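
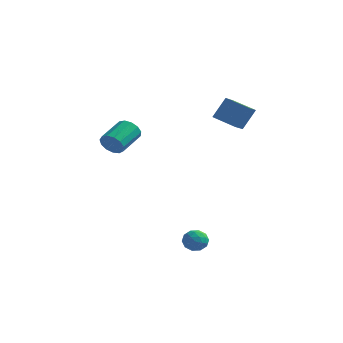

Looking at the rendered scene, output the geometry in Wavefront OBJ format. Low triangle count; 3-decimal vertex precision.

v -3.217 -2.12 2.223
v -2.892 -1.865 1.538
v -2.718 -0.224 2.232
v -3.043 -0.48 2.917
v -3.336 -1.802 1.499
v -3.163 -0.161 2.193
v -3.743 -1.839 1.69
v -3.569 -0.199 2.384
v -3.983 -1.966 2.05
v -3.809 -0.325 2.744
v -3.979 -2.142 2.465
v -3.805 -0.501 3.159
v -3.733 -2.311 2.803
v -3.56 -0.67 3.497
v -3.324 -2.42 2.957
v -3.15 -0.779 3.651
v -2.88 -2.433 2.878
v -2.707 -0.792 3.572
v -2.544 -2.347 2.591
v -2.37 -0.706 3.285
v -2.421 -2.189 2.187
v -2.247 -0.548 2.881
v -2.55 -2.01 1.794
v -2.377 -0.369 2.488
v 1.774 -3.105 -3.585
v 2.24 -2.717 -3.115
v 2.76 -3.563 -4.185
v 3.226 -3.175 -3.715
v 2.816 -3.766 -3.447
v 2.207 -3.483 -3.076
v 2.793 -2.797 -4.224
v 2.184 -2.514 -3.853
v 2.87 -2.526 -3.51
v 2.884 -3.125 -3.03
v 2.116 -3.155 -4.27
v 2.13 -3.754 -3.79
v 1.92 -2.871 -3.298
v 3.08 -3.409 -4.002
v 2.839 -3.756 -3.845
v 3.113 -3.528 -3.569
v 1.901 -3.321 -3.274
v 2.175 -3.093 -2.998
v 2.514 -3.709 -3.193
v 2.825 -3.187 -4.302
v 3.099 -2.959 -4.026
v 1.887 -2.752 -3.731
v 2.161 -2.524 -3.455
v 2.486 -2.571 -4.107
v 2.564 -2.531 -3.253
v 3.144 -2.8 -3.606
v 2.89 -2.578 -3.905
v 2.531 -2.412 -3.687
v 2.573 -2.882 -2.971
v 3.153 -3.151 -3.323
v 2.912 -3.499 -3.166
v 2.554 -3.332 -2.948
v 2.943 -2.77 -3.203
v 1.847 -3.129 -3.977
v 2.427 -3.398 -4.329
v 2.446 -2.948 -4.352
v 2.088 -2.781 -4.134
v 1.856 -3.48 -3.694
v 2.436 -3.749 -4.047
v 2.469 -3.868 -3.613
v 2.11 -3.702 -3.395
v 2.057 -3.51 -4.097
v 0.694 2.394 3.615
v 1.197 3.02 4.964
v 0.687 3.365 3.166
v 1.19 3.992 4.515
v 2.21 2.188 3.145
v 2.713 2.815 4.494
v 2.203 3.16 2.696
v 2.706 3.786 4.045
f 2 1 5
f 2 5 3
f 3 5 6
f 3 6 4
f 5 1 7
f 5 7 6
f 6 7 8
f 6 8 4
f 7 1 9
f 7 9 8
f 8 9 10
f 8 10 4
f 9 1 11
f 9 11 10
f 10 11 12
f 10 12 4
f 11 1 13
f 11 13 12
f 12 13 14
f 12 14 4
f 13 1 15
f 13 15 14
f 14 15 16
f 14 16 4
f 15 1 17
f 15 17 16
f 16 17 18
f 16 18 4
f 17 1 19
f 17 19 18
f 18 19 20
f 18 20 4
f 19 1 21
f 19 21 20
f 20 21 22
f 20 22 4
f 21 1 23
f 21 23 22
f 22 23 24
f 22 24 4
f 23 1 2
f 23 2 24
f 24 2 3
f 24 3 4
f 25 62 41
f 62 36 65
f 41 65 30
f 62 65 41
f 25 41 37
f 41 30 42
f 37 42 26
f 41 42 37
f 25 37 46
f 37 26 47
f 46 47 32
f 37 47 46
f 25 46 58
f 46 32 61
f 58 61 35
f 46 61 58
f 25 58 62
f 58 35 66
f 62 66 36
f 58 66 62
f 26 42 53
f 42 30 56
f 53 56 34
f 42 56 53
f 30 65 43
f 65 36 64
f 43 64 29
f 65 64 43
f 36 66 63
f 66 35 59
f 63 59 27
f 66 59 63
f 35 61 60
f 61 32 48
f 60 48 31
f 61 48 60
f 32 47 52
f 47 26 49
f 52 49 33
f 47 49 52
f 28 54 40
f 54 34 55
f 40 55 29
f 54 55 40
f 28 40 38
f 40 29 39
f 38 39 27
f 40 39 38
f 28 38 45
f 38 27 44
f 45 44 31
f 38 44 45
f 28 45 50
f 45 31 51
f 50 51 33
f 45 51 50
f 28 50 54
f 50 33 57
f 54 57 34
f 50 57 54
f 29 55 43
f 55 34 56
f 43 56 30
f 55 56 43
f 27 39 63
f 39 29 64
f 63 64 36
f 39 64 63
f 31 44 60
f 44 27 59
f 60 59 35
f 44 59 60
f 33 51 52
f 51 31 48
f 52 48 32
f 51 48 52
f 34 57 53
f 57 33 49
f 53 49 26
f 57 49 53
f 68 70 67
f 71 68 67
f 67 70 69
f 69 71 67
f 68 74 70
f 72 68 71
f 72 74 68
f 70 74 69
f 73 71 69
f 69 74 73
f 73 72 71
f 74 72 73



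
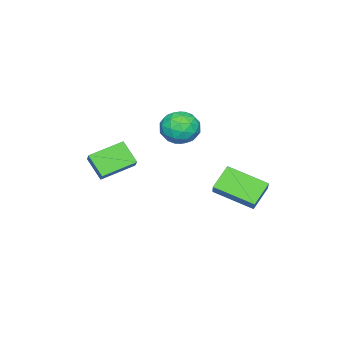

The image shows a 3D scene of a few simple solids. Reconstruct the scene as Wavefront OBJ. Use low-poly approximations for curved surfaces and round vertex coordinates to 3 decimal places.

v -2.1 1.623 -2.475
v -1.4 2.042 -1.679
v -2.459 3.658 -3.23
v -1.759 4.077 -2.434
v -0.981 1.483 -3.386
v -0.281 1.902 -2.59
v -1.34 3.518 -4.141
v -0.64 3.937 -3.345
v -1.94 -0.021 -0.581
v -0.947 0.036 -0.207
v -2.233 -1.396 0.407
v -1.24 -1.339 0.781
v -1.949 -0.591 1.04
v -1.768 0.258 0.429
v -1.412 -1.618 -0.229
v -1.231 -0.769 -0.84
v -0.621 -0.951 0.011
v -0.953 -0.316 0.795
v -2.227 -1.044 -0.595
v -2.559 -0.409 0.189
v -1.418 0.128 -0.481
v -1.762 -1.488 0.681
v -2.179 -1.049 0.833
v -1.596 -1.015 1.053
v -1.9 0.259 -0.107
v -1.317 0.292 0.113
v -1.906 -0.076 0.846
v -1.863 -1.652 0.087
v -1.28 -1.619 0.307
v -1.584 -0.345 -0.853
v -1.001 -0.311 -0.633
v -1.274 -1.284 -0.646
v -0.643 -0.418 -0.133
v -0.815 -1.226 0.448
v -0.916 -1.391 -0.146
v -0.809 -0.891 -0.505
v -0.838 -0.045 0.328
v -1.01 -0.853 0.909
v -1.427 -0.414 1.061
v -1.321 0.085 0.702
v -0.646 -0.625 0.456
v -2.17 -0.507 -0.709
v -2.342 -1.315 -0.128
v -1.859 -1.445 -0.502
v -1.753 -0.946 -0.861
v -2.365 -0.134 -0.248
v -2.537 -0.942 0.333
v -2.371 -0.469 0.705
v -2.264 0.031 0.346
v -2.534 -0.735 -0.256
v 2.013 -2.88 -2.365
v 1.738 -3.809 -1.368
v 0.616 -1.837 -1.777
v 0.341 -2.766 -0.78
v 2.819 -2.254 -1.56
v 2.544 -3.183 -0.563
v 1.422 -1.211 -0.972
v 1.147 -2.14 0.025
f 2 4 1
f 5 2 1
f 1 4 3
f 3 5 1
f 2 8 4
f 6 2 5
f 6 8 2
f 4 8 3
f 7 5 3
f 3 8 7
f 7 6 5
f 8 6 7
f 9 46 25
f 46 20 49
f 25 49 14
f 46 49 25
f 9 25 21
f 25 14 26
f 21 26 10
f 25 26 21
f 9 21 30
f 21 10 31
f 30 31 16
f 21 31 30
f 9 30 42
f 30 16 45
f 42 45 19
f 30 45 42
f 9 42 46
f 42 19 50
f 46 50 20
f 42 50 46
f 10 26 37
f 26 14 40
f 37 40 18
f 26 40 37
f 14 49 27
f 49 20 48
f 27 48 13
f 49 48 27
f 20 50 47
f 50 19 43
f 47 43 11
f 50 43 47
f 19 45 44
f 45 16 32
f 44 32 15
f 45 32 44
f 16 31 36
f 31 10 33
f 36 33 17
f 31 33 36
f 12 38 24
f 38 18 39
f 24 39 13
f 38 39 24
f 12 24 22
f 24 13 23
f 22 23 11
f 24 23 22
f 12 22 29
f 22 11 28
f 29 28 15
f 22 28 29
f 12 29 34
f 29 15 35
f 34 35 17
f 29 35 34
f 12 34 38
f 34 17 41
f 38 41 18
f 34 41 38
f 13 39 27
f 39 18 40
f 27 40 14
f 39 40 27
f 11 23 47
f 23 13 48
f 47 48 20
f 23 48 47
f 15 28 44
f 28 11 43
f 44 43 19
f 28 43 44
f 17 35 36
f 35 15 32
f 36 32 16
f 35 32 36
f 18 41 37
f 41 17 33
f 37 33 10
f 41 33 37
f 52 54 51
f 55 52 51
f 51 54 53
f 53 55 51
f 52 58 54
f 56 52 55
f 56 58 52
f 54 58 53
f 57 55 53
f 53 58 57
f 57 56 55
f 58 56 57



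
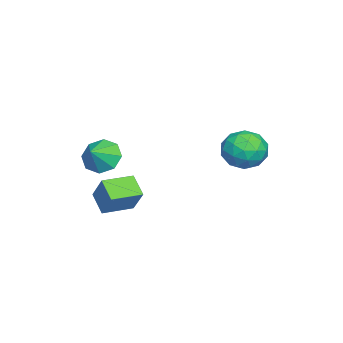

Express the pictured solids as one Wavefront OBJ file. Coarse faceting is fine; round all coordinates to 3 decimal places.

v 0.864 -2.754 -0.565
v 0.046 -3.443 0.208
v -0.223 -1.513 -0.609
v -1.041 -2.202 0.165
v 1.581 -2.078 0.795
v 0.763 -2.767 1.569
v 0.494 -0.837 0.752
v -0.324 -1.526 1.525
v 0.758 -2.756 3.175
v 1.291 -1.99 2.716
v 1.742 -3.004 3.905
v 0.883 -1.739 3.351
v 0.401 -2.084 3.883
v 0.129 -2.823 4
v 0.225 -3.523 3.634
v 0.633 -3.774 2.998
v 1.115 -3.429 2.466
v 1.387 -2.69 2.349
v -4.948 2.87 1.716
v -4.268 3.867 1.386
v -3.452 2.253 2.934
v -2.772 3.25 2.604
v -3.801 3.397 3.3
v -4.726 3.779 2.547
v -2.994 2.341 1.773
v -3.919 2.723 1.02
v -3.06 3.54 1.421
v -3.559 4.193 2.365
v -4.161 1.927 1.955
v -4.66 2.58 2.899
v -4.739 3.423 1.445
v -2.981 2.697 2.875
v -3.586 2.784 3.285
v -3.186 3.37 3.091
v -5.008 3.371 2.127
v -4.608 3.957 1.933
v -4.334 3.681 3.058
v -3.112 2.163 2.387
v -2.712 2.749 2.193
v -4.534 2.75 1.229
v -4.134 3.336 1.035
v -3.386 2.439 1.262
v -3.629 3.817 1.271
v -2.751 3.454 1.986
v -2.881 2.92 1.498
v -3.424 3.144 1.056
v -3.923 4.2 1.826
v -3.044 3.838 2.541
v -3.649 3.924 2.95
v -4.192 4.148 2.508
v -3.213 4.008 1.846
v -4.676 2.282 1.779
v -3.797 1.92 2.494
v -3.528 1.972 1.812
v -4.071 2.196 1.37
v -4.969 2.666 2.334
v -4.091 2.303 3.049
v -4.296 2.976 3.264
v -4.839 3.2 2.822
v -4.507 2.112 2.474
f 2 4 1
f 5 2 1
f 1 4 3
f 3 5 1
f 2 8 4
f 6 2 5
f 6 8 2
f 4 8 3
f 7 5 3
f 3 8 7
f 7 6 5
f 8 6 7
f 10 9 12
f 10 12 11
f 12 9 13
f 12 13 11
f 13 9 14
f 13 14 11
f 14 9 15
f 14 15 11
f 15 9 16
f 15 16 11
f 16 9 17
f 16 17 11
f 17 9 18
f 17 18 11
f 18 9 10
f 18 10 11
f 19 56 35
f 56 30 59
f 35 59 24
f 56 59 35
f 19 35 31
f 35 24 36
f 31 36 20
f 35 36 31
f 19 31 40
f 31 20 41
f 40 41 26
f 31 41 40
f 19 40 52
f 40 26 55
f 52 55 29
f 40 55 52
f 19 52 56
f 52 29 60
f 56 60 30
f 52 60 56
f 20 36 47
f 36 24 50
f 47 50 28
f 36 50 47
f 24 59 37
f 59 30 58
f 37 58 23
f 59 58 37
f 30 60 57
f 60 29 53
f 57 53 21
f 60 53 57
f 29 55 54
f 55 26 42
f 54 42 25
f 55 42 54
f 26 41 46
f 41 20 43
f 46 43 27
f 41 43 46
f 22 48 34
f 48 28 49
f 34 49 23
f 48 49 34
f 22 34 32
f 34 23 33
f 32 33 21
f 34 33 32
f 22 32 39
f 32 21 38
f 39 38 25
f 32 38 39
f 22 39 44
f 39 25 45
f 44 45 27
f 39 45 44
f 22 44 48
f 44 27 51
f 48 51 28
f 44 51 48
f 23 49 37
f 49 28 50
f 37 50 24
f 49 50 37
f 21 33 57
f 33 23 58
f 57 58 30
f 33 58 57
f 25 38 54
f 38 21 53
f 54 53 29
f 38 53 54
f 27 45 46
f 45 25 42
f 46 42 26
f 45 42 46
f 28 51 47
f 51 27 43
f 47 43 20
f 51 43 47



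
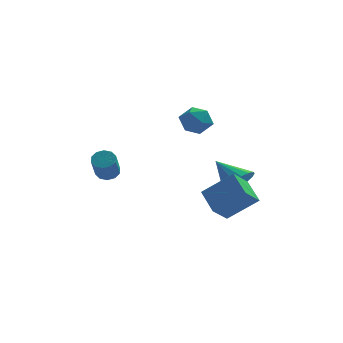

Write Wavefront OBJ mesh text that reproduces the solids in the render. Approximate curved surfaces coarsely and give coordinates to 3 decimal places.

v 1.665 -3.46 -1.126
v 1.144 -2.078 -0.388
v 2.437 -2.68 -2.042
v 1.916 -1.298 -1.305
v 3.304 -3.542 0.185
v 2.783 -2.16 0.922
v 4.076 -2.762 -0.732
v 3.555 -1.38 0.006
v -3.615 -1.382 0.87
v -3.212 -0.997 1.224
v -3.401 -1.973 2.503
v -3.805 -2.358 2.15
v -3.593 -0.859 1.273
v -3.782 -1.835 2.552
v -3.982 -0.921 1.168
v -4.172 -1.897 2.447
v -4.231 -1.159 0.95
v -4.421 -2.135 2.229
v -4.245 -1.482 0.701
v -4.435 -2.458 1.98
v -4.019 -1.767 0.517
v -4.208 -2.743 1.796
v -3.638 -1.905 0.468
v -3.827 -2.881 1.747
v -3.248 -1.843 0.573
v -3.438 -2.819 1.852
v -2.999 -1.605 0.791
v -3.189 -2.581 2.07
v -2.985 -1.282 1.04
v -3.175 -2.258 2.319
v 0.158 2.605 3.102
v 0.776 3.314 2.737
v 1.384 1.526 3.083
v 2.002 2.235 2.718
v 1.661 2.302 3.665
v 0.903 2.969 3.677
v 1.257 1.871 2.143
v 0.499 2.538 2.155
v 1.455 2.861 2.144
v 1.705 3.127 3.085
v 0.455 1.713 2.735
v 0.705 1.979 3.676
v 3.459 3.122 -2.061
v 3.935 2.713 -1.169
v 2.241 4.238 -0.899
v 4.219 3.137 -1.279
v 4.328 3.557 -1.568
v 4.239 3.878 -1.97
v 3.971 4.025 -2.393
v 3.586 3.965 -2.739
v 3.171 3.712 -2.931
v 2.823 3.324 -2.922
v 2.62 2.889 -2.717
v 2.61 2.508 -2.361
v 2.794 2.267 -1.936
v 3.131 2.222 -1.54
v 3.542 2.383 -1.263
f 2 4 1
f 5 2 1
f 1 4 3
f 3 5 1
f 2 8 4
f 6 2 5
f 6 8 2
f 4 8 3
f 7 5 3
f 3 8 7
f 7 6 5
f 8 6 7
f 10 9 13
f 10 13 11
f 11 13 14
f 11 14 12
f 13 9 15
f 13 15 14
f 14 15 16
f 14 16 12
f 15 9 17
f 15 17 16
f 16 17 18
f 16 18 12
f 17 9 19
f 17 19 18
f 18 19 20
f 18 20 12
f 19 9 21
f 19 21 20
f 20 21 22
f 20 22 12
f 21 9 23
f 21 23 22
f 22 23 24
f 22 24 12
f 23 9 25
f 23 25 24
f 24 25 26
f 24 26 12
f 25 9 27
f 25 27 26
f 26 27 28
f 26 28 12
f 27 9 29
f 27 29 28
f 28 29 30
f 28 30 12
f 29 9 10
f 29 10 30
f 30 10 11
f 30 11 12
f 31 42 36
f 31 36 32
f 31 32 38
f 31 38 41
f 31 41 42
f 32 36 40
f 36 42 35
f 42 41 33
f 41 38 37
f 38 32 39
f 34 40 35
f 34 35 33
f 34 33 37
f 34 37 39
f 34 39 40
f 35 40 36
f 33 35 42
f 37 33 41
f 39 37 38
f 40 39 32
f 44 43 46
f 44 46 45
f 46 43 47
f 46 47 45
f 47 43 48
f 47 48 45
f 48 43 49
f 48 49 45
f 49 43 50
f 49 50 45
f 50 43 51
f 50 51 45
f 51 43 52
f 51 52 45
f 52 43 53
f 52 53 45
f 53 43 54
f 53 54 45
f 54 43 55
f 54 55 45
f 55 43 56
f 55 56 45
f 56 43 57
f 56 57 45
f 57 43 44
f 57 44 45



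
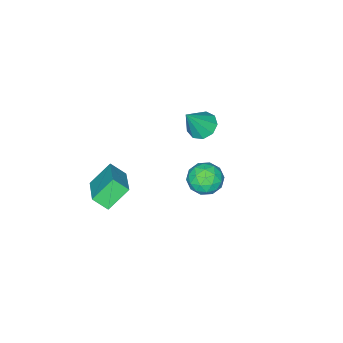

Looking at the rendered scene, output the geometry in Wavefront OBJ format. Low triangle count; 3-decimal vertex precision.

v 3.062 -4.691 -2.399
v 2.209 -4.412 -1.587
v 2.762 -4.145 -2.901
v 1.91 -3.866 -2.089
v 4.05 -3.554 -1.751
v 3.198 -3.275 -0.939
v 3.751 -3.008 -2.253
v 2.898 -2.729 -1.441
v -0.399 -2.071 0.575
v 0.02 -1.625 0.356
v 0.359 -2.209 1.745
v -0.304 -1.429 0.589
v -0.672 -1.533 0.816
v -0.912 -1.889 0.93
v -0.913 -2.33 0.878
v -0.672 -2.651 0.685
v -0.304 -2.7 0.44
v 0.019 -2.455 0.259
v 0.147 -2.031 0.226
v 2.304 1.303 2.277
v 2.815 1.544 1.839
v 2.545 0.216 1.961
v 3.056 0.457 1.523
v 3.14 0.505 2.231
v 2.991 1.176 2.427
v 2.369 0.584 1.373
v 2.22 1.255 1.569
v 2.855 1.099 1.281
v 3.332 1.05 1.811
v 2.028 0.71 1.989
v 2.505 0.661 2.519
v 2.538 1.519 2.086
v 2.822 0.241 1.714
v 2.871 0.269 2.131
v 3.172 0.411 1.873
v 2.642 1.303 2.431
v 2.943 1.444 2.174
v 3.134 0.834 2.404
v 2.417 0.316 1.626
v 2.718 0.457 1.369
v 2.188 1.349 1.927
v 2.489 1.491 1.669
v 2.226 0.926 1.396
v 2.863 1.399 1.5
v 3.004 0.76 1.314
v 2.6 0.835 1.226
v 2.512 1.229 1.341
v 3.143 1.37 1.812
v 3.284 0.732 1.626
v 3.334 0.76 2.042
v 3.246 1.154 2.157
v 3.166 1.109 1.484
v 2.076 1.028 2.174
v 2.217 0.39 1.988
v 2.114 0.606 1.643
v 2.026 1 1.758
v 2.356 1 2.486
v 2.497 0.361 2.3
v 2.848 0.531 2.459
v 2.76 0.925 2.574
v 2.194 0.651 2.316
f 2 4 1
f 5 2 1
f 1 4 3
f 3 5 1
f 2 8 4
f 6 2 5
f 6 8 2
f 4 8 3
f 7 5 3
f 3 8 7
f 7 6 5
f 8 6 7
f 10 9 12
f 10 12 11
f 12 9 13
f 12 13 11
f 13 9 14
f 13 14 11
f 14 9 15
f 14 15 11
f 15 9 16
f 15 16 11
f 16 9 17
f 16 17 11
f 17 9 18
f 17 18 11
f 18 9 19
f 18 19 11
f 19 9 10
f 19 10 11
f 20 57 36
f 57 31 60
f 36 60 25
f 57 60 36
f 20 36 32
f 36 25 37
f 32 37 21
f 36 37 32
f 20 32 41
f 32 21 42
f 41 42 27
f 32 42 41
f 20 41 53
f 41 27 56
f 53 56 30
f 41 56 53
f 20 53 57
f 53 30 61
f 57 61 31
f 53 61 57
f 21 37 48
f 37 25 51
f 48 51 29
f 37 51 48
f 25 60 38
f 60 31 59
f 38 59 24
f 60 59 38
f 31 61 58
f 61 30 54
f 58 54 22
f 61 54 58
f 30 56 55
f 56 27 43
f 55 43 26
f 56 43 55
f 27 42 47
f 42 21 44
f 47 44 28
f 42 44 47
f 23 49 35
f 49 29 50
f 35 50 24
f 49 50 35
f 23 35 33
f 35 24 34
f 33 34 22
f 35 34 33
f 23 33 40
f 33 22 39
f 40 39 26
f 33 39 40
f 23 40 45
f 40 26 46
f 45 46 28
f 40 46 45
f 23 45 49
f 45 28 52
f 49 52 29
f 45 52 49
f 24 50 38
f 50 29 51
f 38 51 25
f 50 51 38
f 22 34 58
f 34 24 59
f 58 59 31
f 34 59 58
f 26 39 55
f 39 22 54
f 55 54 30
f 39 54 55
f 28 46 47
f 46 26 43
f 47 43 27
f 46 43 47
f 29 52 48
f 52 28 44
f 48 44 21
f 52 44 48



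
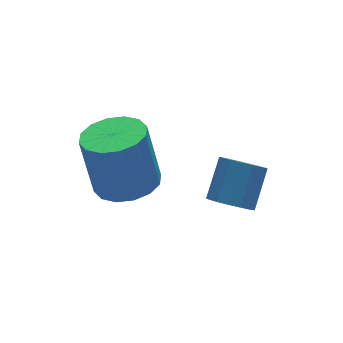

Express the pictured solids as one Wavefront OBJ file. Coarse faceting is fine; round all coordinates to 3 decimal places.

v -0.892 0.202 -1.245
v -0.139 -0.008 -1.133
v -0.255 0.409 0.418
v -1.008 0.618 0.305
v -0.124 0.387 -1.238
v -0.24 0.804 0.313
v -0.315 0.733 -1.345
v -0.431 1.149 0.206
v -0.661 0.936 -1.425
v -0.777 1.352 0.126
v -1.069 0.942 -1.457
v -1.185 1.358 0.093
v -1.429 0.75 -1.433
v -1.545 1.166 0.118
v -1.645 0.411 -1.358
v -1.761 0.828 0.193
v -1.66 0.016 -1.253
v -1.776 0.433 0.298
v -1.469 -0.329 -1.146
v -1.585 0.087 0.405
v -1.123 -0.532 -1.066
v -1.239 -0.116 0.485
v -0.715 -0.538 -1.033
v -0.831 -0.122 0.517
v -0.355 -0.346 -1.058
v -0.471 0.07 0.493
v 0.902 -1.356 -1.575
v 1.227 -1.161 -1.999
v 1.884 -0.628 -1.25
v 1.558 -0.824 -0.825
v 1.037 -0.968 -1.969
v 1.694 -0.435 -1.22
v 0.815 -0.864 -1.849
v 1.472 -0.331 -1.099
v 0.613 -0.873 -1.665
v 1.27 -0.34 -0.916
v 0.477 -0.993 -1.461
v 1.134 -0.46 -0.712
v 0.439 -1.196 -1.283
v 1.096 -0.663 -0.534
v 0.506 -1.436 -1.172
v 1.163 -0.903 -0.422
v 0.664 -1.657 -1.153
v 1.321 -1.124 -0.403
v 0.877 -1.81 -1.23
v 1.534 -1.277 -0.481
v 1.095 -1.859 -1.387
v 1.752 -1.326 -0.637
v 1.268 -1.792 -1.586
v 1.925 -1.26 -0.837
v 1.358 -1.626 -1.783
v 2.015 -1.093 -1.034
v 1.343 -1.398 -1.932
v 2 -0.865 -1.183
f 2 1 5
f 2 5 3
f 3 5 6
f 3 6 4
f 5 1 7
f 5 7 6
f 6 7 8
f 6 8 4
f 7 1 9
f 7 9 8
f 8 9 10
f 8 10 4
f 9 1 11
f 9 11 10
f 10 11 12
f 10 12 4
f 11 1 13
f 11 13 12
f 12 13 14
f 12 14 4
f 13 1 15
f 13 15 14
f 14 15 16
f 14 16 4
f 15 1 17
f 15 17 16
f 16 17 18
f 16 18 4
f 17 1 19
f 17 19 18
f 18 19 20
f 18 20 4
f 19 1 21
f 19 21 20
f 20 21 22
f 20 22 4
f 21 1 23
f 21 23 22
f 22 23 24
f 22 24 4
f 23 1 25
f 23 25 24
f 24 25 26
f 24 26 4
f 25 1 2
f 25 2 26
f 26 2 3
f 26 3 4
f 28 27 31
f 28 31 29
f 29 31 32
f 29 32 30
f 31 27 33
f 31 33 32
f 32 33 34
f 32 34 30
f 33 27 35
f 33 35 34
f 34 35 36
f 34 36 30
f 35 27 37
f 35 37 36
f 36 37 38
f 36 38 30
f 37 27 39
f 37 39 38
f 38 39 40
f 38 40 30
f 39 27 41
f 39 41 40
f 40 41 42
f 40 42 30
f 41 27 43
f 41 43 42
f 42 43 44
f 42 44 30
f 43 27 45
f 43 45 44
f 44 45 46
f 44 46 30
f 45 27 47
f 45 47 46
f 46 47 48
f 46 48 30
f 47 27 49
f 47 49 48
f 48 49 50
f 48 50 30
f 49 27 51
f 49 51 50
f 50 51 52
f 50 52 30
f 51 27 53
f 51 53 52
f 52 53 54
f 52 54 30
f 53 27 28
f 53 28 54
f 54 28 29
f 54 29 30



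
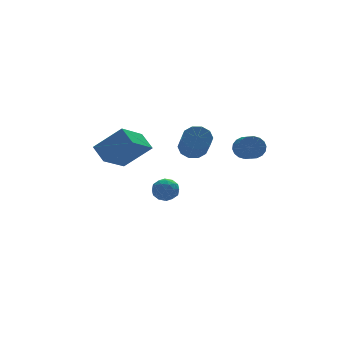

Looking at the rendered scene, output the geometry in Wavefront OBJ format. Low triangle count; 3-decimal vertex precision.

v -0.051 3.373 -3.011
v 0.566 2.938 -2.875
v -0.606 2.902 -2.005
v 0.011 2.467 -1.869
v 0.052 3.228 -1.782
v 0.395 3.519 -2.404
v -0.435 2.321 -2.476
v -0.092 2.612 -3.098
v 0.329 2.287 -2.544
v 0.63 2.848 -2.115
v -0.67 2.992 -2.765
v -0.369 3.553 -2.336
v 0.307 3.197 -3.031
v -0.347 2.643 -1.849
v -0.322 3.091 -1.798
v 0.04 2.835 -1.718
v 0.206 3.539 -2.755
v 0.569 3.283 -2.674
v 0.266 3.453 -2.032
v -0.609 2.557 -2.206
v -0.246 2.301 -2.125
v -0.08 3.005 -3.162
v 0.282 2.749 -3.082
v -0.306 2.387 -2.848
v 0.529 2.558 -2.757
v 0.203 2.281 -2.165
v -0.059 2.196 -2.522
v 0.143 2.367 -2.888
v 0.706 2.888 -2.504
v 0.38 2.611 -1.913
v 0.404 3.059 -1.862
v 0.606 3.23 -2.228
v 0.567 2.506 -2.31
v -0.42 3.229 -2.967
v -0.746 2.952 -2.376
v -0.646 2.61 -2.652
v -0.444 2.781 -3.018
v -0.243 3.559 -2.715
v -0.569 3.282 -2.123
v -0.183 3.473 -1.992
v 0.019 3.644 -2.358
v -0.607 3.334 -2.57
v 1.546 3.082 0.341
v 2.317 2.874 0.304
v 1.966 1.349 1.582
v 1.194 1.558 1.619
v 2.264 3.197 0.675
v 1.912 1.672 1.953
v 1.936 3.476 0.918
v 1.585 1.951 2.196
v 1.459 3.605 0.941
v 1.108 2.08 2.219
v 1.015 3.534 0.734
v 0.664 2.01 2.012
v 0.774 3.291 0.378
v 0.423 1.766 1.656
v 0.828 2.968 0.007
v 0.476 1.443 1.285
v 1.155 2.689 -0.236
v 0.804 1.164 1.042
v 1.632 2.56 -0.259
v 1.281 1.035 1.019
v 2.076 2.63 -0.052
v 1.725 1.106 1.226
v -1.893 2.583 1.322
v -2.141 3.53 1.98
v -3.257 3.153 -0.011
v -3.504 4.101 0.648
v -0.456 3.659 0.312
v -0.703 4.607 0.971
v -1.819 4.23 -1.02
v -2.067 5.177 -0.362
v 2.514 -1.697 2.006
v 2.965 -1.542 2.518
v 2.778 -2.748 3.047
v 2.326 -2.903 2.534
v 2.692 -1.449 2.635
v 2.505 -2.655 3.164
v 2.384 -1.404 2.628
v 2.197 -2.61 3.157
v 2.101 -1.417 2.497
v 1.914 -2.623 3.026
v 1.9 -1.486 2.269
v 1.713 -2.692 2.798
v 1.821 -1.597 1.989
v 1.634 -2.803 2.518
v 1.879 -1.727 1.712
v 1.692 -2.933 2.241
v 2.062 -1.852 1.493
v 1.875 -3.058 2.022
v 2.335 -1.945 1.376
v 2.148 -3.151 1.905
v 2.643 -1.99 1.383
v 2.456 -3.196 1.912
v 2.926 -1.977 1.514
v 2.739 -3.183 2.043
v 3.127 -1.908 1.742
v 2.94 -3.114 2.271
v 3.206 -1.797 2.022
v 3.019 -3.003 2.551
v 3.148 -1.667 2.299
v 2.961 -2.873 2.828
f 1 38 17
f 38 12 41
f 17 41 6
f 38 41 17
f 1 17 13
f 17 6 18
f 13 18 2
f 17 18 13
f 1 13 22
f 13 2 23
f 22 23 8
f 13 23 22
f 1 22 34
f 22 8 37
f 34 37 11
f 22 37 34
f 1 34 38
f 34 11 42
f 38 42 12
f 34 42 38
f 2 18 29
f 18 6 32
f 29 32 10
f 18 32 29
f 6 41 19
f 41 12 40
f 19 40 5
f 41 40 19
f 12 42 39
f 42 11 35
f 39 35 3
f 42 35 39
f 11 37 36
f 37 8 24
f 36 24 7
f 37 24 36
f 8 23 28
f 23 2 25
f 28 25 9
f 23 25 28
f 4 30 16
f 30 10 31
f 16 31 5
f 30 31 16
f 4 16 14
f 16 5 15
f 14 15 3
f 16 15 14
f 4 14 21
f 14 3 20
f 21 20 7
f 14 20 21
f 4 21 26
f 21 7 27
f 26 27 9
f 21 27 26
f 4 26 30
f 26 9 33
f 30 33 10
f 26 33 30
f 5 31 19
f 31 10 32
f 19 32 6
f 31 32 19
f 3 15 39
f 15 5 40
f 39 40 12
f 15 40 39
f 7 20 36
f 20 3 35
f 36 35 11
f 20 35 36
f 9 27 28
f 27 7 24
f 28 24 8
f 27 24 28
f 10 33 29
f 33 9 25
f 29 25 2
f 33 25 29
f 44 43 47
f 44 47 45
f 45 47 48
f 45 48 46
f 47 43 49
f 47 49 48
f 48 49 50
f 48 50 46
f 49 43 51
f 49 51 50
f 50 51 52
f 50 52 46
f 51 43 53
f 51 53 52
f 52 53 54
f 52 54 46
f 53 43 55
f 53 55 54
f 54 55 56
f 54 56 46
f 55 43 57
f 55 57 56
f 56 57 58
f 56 58 46
f 57 43 59
f 57 59 58
f 58 59 60
f 58 60 46
f 59 43 61
f 59 61 60
f 60 61 62
f 60 62 46
f 61 43 63
f 61 63 62
f 62 63 64
f 62 64 46
f 63 43 44
f 63 44 64
f 64 44 45
f 64 45 46
f 66 68 65
f 69 66 65
f 65 68 67
f 67 69 65
f 66 72 68
f 70 66 69
f 70 72 66
f 68 72 67
f 71 69 67
f 67 72 71
f 71 70 69
f 72 70 71
f 74 73 77
f 74 77 75
f 75 77 78
f 75 78 76
f 77 73 79
f 77 79 78
f 78 79 80
f 78 80 76
f 79 73 81
f 79 81 80
f 80 81 82
f 80 82 76
f 81 73 83
f 81 83 82
f 82 83 84
f 82 84 76
f 83 73 85
f 83 85 84
f 84 85 86
f 84 86 76
f 85 73 87
f 85 87 86
f 86 87 88
f 86 88 76
f 87 73 89
f 87 89 88
f 88 89 90
f 88 90 76
f 89 73 91
f 89 91 90
f 90 91 92
f 90 92 76
f 91 73 93
f 91 93 92
f 92 93 94
f 92 94 76
f 93 73 95
f 93 95 94
f 94 95 96
f 94 96 76
f 95 73 97
f 95 97 96
f 96 97 98
f 96 98 76
f 97 73 99
f 97 99 98
f 98 99 100
f 98 100 76
f 99 73 101
f 99 101 100
f 100 101 102
f 100 102 76
f 101 73 74
f 101 74 102
f 102 74 75
f 102 75 76



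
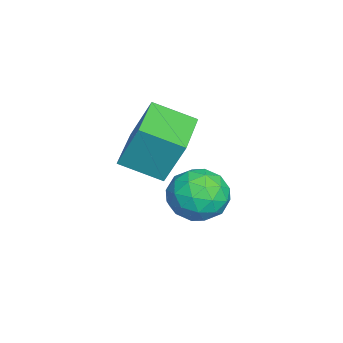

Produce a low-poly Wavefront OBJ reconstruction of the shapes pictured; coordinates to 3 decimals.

v -2.276 1.026 2.636
v -2.14 1.757 4.329
v -2.203 2.546 1.973
v -2.066 3.277 3.667
v -0.234 0.883 2.533
v -0.097 1.614 4.227
v -0.16 2.403 1.871
v -0.024 3.134 3.564
v -2.288 4.322 0.262
v -1.361 3.949 -0.32
v -3.039 2.611 0.16
v -2.112 2.238 -0.422
v -2.018 2.521 0.695
v -1.553 3.579 0.758
v -2.847 2.981 -0.918
v -2.382 4.039 -0.855
v -1.706 3.121 -1.05
v -1.194 2.837 -0.053
v -3.206 3.723 -0.107
v -2.694 3.439 0.89
v -1.758 4.286 -0.02
v -2.642 2.274 -0.14
v -2.586 2.441 0.517
v -2.041 2.222 0.175
v -1.871 4.068 0.614
v -1.327 3.849 0.271
v -1.713 3.01 0.868
v -3.073 2.711 -0.431
v -2.529 2.492 -0.774
v -2.359 4.338 -0.335
v -1.814 4.119 -0.677
v -2.687 3.55 -1.028
v -1.416 3.58 -0.791
v -1.858 2.574 -0.851
v -2.29 3.011 -1.143
v -2.017 3.632 -1.106
v -1.115 3.413 -0.205
v -1.557 2.407 -0.265
v -1.501 2.573 0.392
v -1.228 3.195 0.429
v -1.318 2.926 -0.634
v -2.843 4.153 0.105
v -3.285 3.147 0.045
v -3.172 3.365 -0.589
v -2.899 3.987 -0.552
v -2.542 3.986 0.691
v -2.984 2.98 0.631
v -2.383 2.928 0.946
v -2.11 3.549 0.983
v -3.082 3.634 0.474
f 2 4 1
f 5 2 1
f 1 4 3
f 3 5 1
f 2 8 4
f 6 2 5
f 6 8 2
f 4 8 3
f 7 5 3
f 3 8 7
f 7 6 5
f 8 6 7
f 9 46 25
f 46 20 49
f 25 49 14
f 46 49 25
f 9 25 21
f 25 14 26
f 21 26 10
f 25 26 21
f 9 21 30
f 21 10 31
f 30 31 16
f 21 31 30
f 9 30 42
f 30 16 45
f 42 45 19
f 30 45 42
f 9 42 46
f 42 19 50
f 46 50 20
f 42 50 46
f 10 26 37
f 26 14 40
f 37 40 18
f 26 40 37
f 14 49 27
f 49 20 48
f 27 48 13
f 49 48 27
f 20 50 47
f 50 19 43
f 47 43 11
f 50 43 47
f 19 45 44
f 45 16 32
f 44 32 15
f 45 32 44
f 16 31 36
f 31 10 33
f 36 33 17
f 31 33 36
f 12 38 24
f 38 18 39
f 24 39 13
f 38 39 24
f 12 24 22
f 24 13 23
f 22 23 11
f 24 23 22
f 12 22 29
f 22 11 28
f 29 28 15
f 22 28 29
f 12 29 34
f 29 15 35
f 34 35 17
f 29 35 34
f 12 34 38
f 34 17 41
f 38 41 18
f 34 41 38
f 13 39 27
f 39 18 40
f 27 40 14
f 39 40 27
f 11 23 47
f 23 13 48
f 47 48 20
f 23 48 47
f 15 28 44
f 28 11 43
f 44 43 19
f 28 43 44
f 17 35 36
f 35 15 32
f 36 32 16
f 35 32 36
f 18 41 37
f 41 17 33
f 37 33 10
f 41 33 37



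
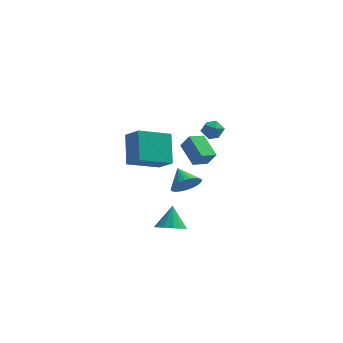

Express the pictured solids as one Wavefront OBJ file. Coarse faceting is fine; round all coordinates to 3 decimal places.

v -0.284 -3.902 -1.93
v 0.345 -4.452 -1.569
v -0.216 -3.038 -0.73
v 0.6 -4.098 -1.839
v 0.574 -3.682 -2.138
v 0.275 -3.336 -2.37
v -0.201 -3.17 -2.463
v -0.704 -3.236 -2.386
v -1.073 -3.514 -2.164
v -1.192 -3.915 -1.868
v -1.023 -4.312 -1.592
v -0.62 -4.579 -1.422
v -0.11 -4.631 -1.414
v 0.877 -3.227 2.791
v 0.169 -1.954 3.477
v 1.66 -2.62 2.472
v 0.952 -1.347 3.158
v 1.368 -3.413 3.642
v 0.66 -2.14 4.328
v 2.151 -2.806 3.323
v 1.443 -1.533 4.009
v 0.355 3.199 -3.338
v 0.62 2.775 -2.495
v -0.195 4.281 -2.622
v 0.93 2.985 -2.574
v 1.152 3.227 -2.769
v 1.253 3.465 -3.051
v 1.218 3.663 -3.376
v 1.051 3.789 -3.696
v 0.778 3.826 -3.961
v 0.441 3.768 -4.132
v 0.09 3.622 -4.181
v -0.219 3.413 -4.103
v -0.442 3.17 -3.908
v -0.543 2.932 -3.626
v -0.507 2.735 -3.3
v -0.34 2.608 -2.981
v -0.067 2.571 -2.715
v 0.27 2.63 -2.545
v -2.673 -3.655 3.032
v -2.804 -2.175 4.4
v -0.946 -2.73 2.197
v -1.077 -1.249 3.565
v -1.923 -4.331 3.835
v -2.054 -2.85 5.203
v -0.196 -3.405 3
v -0.327 -1.925 4.368
v 1.168 3.008 1.462
v 1.672 3.475 1.171
v 2.048 2.425 2.049
v 2.552 2.892 1.758
v 2.062 3.139 2.264
v 1.518 3.5 1.901
v 2.202 2.4 1.319
v 1.658 2.761 0.956
v 2.311 3.1 1.083
v 2.224 3.557 1.667
v 1.496 2.343 1.553
v 1.409 2.8 2.137
f 2 1 4
f 2 4 3
f 4 1 5
f 4 5 3
f 5 1 6
f 5 6 3
f 6 1 7
f 6 7 3
f 7 1 8
f 7 8 3
f 8 1 9
f 8 9 3
f 9 1 10
f 9 10 3
f 10 1 11
f 10 11 3
f 11 1 12
f 11 12 3
f 12 1 13
f 12 13 3
f 13 1 2
f 13 2 3
f 15 17 14
f 18 15 14
f 14 17 16
f 16 18 14
f 15 21 17
f 19 15 18
f 19 21 15
f 17 21 16
f 20 18 16
f 16 21 20
f 20 19 18
f 21 19 20
f 23 22 25
f 23 25 24
f 25 22 26
f 25 26 24
f 26 22 27
f 26 27 24
f 27 22 28
f 27 28 24
f 28 22 29
f 28 29 24
f 29 22 30
f 29 30 24
f 30 22 31
f 30 31 24
f 31 22 32
f 31 32 24
f 32 22 33
f 32 33 24
f 33 22 34
f 33 34 24
f 34 22 35
f 34 35 24
f 35 22 36
f 35 36 24
f 36 22 37
f 36 37 24
f 37 22 38
f 37 38 24
f 38 22 39
f 38 39 24
f 39 22 23
f 39 23 24
f 41 43 40
f 44 41 40
f 40 43 42
f 42 44 40
f 41 47 43
f 45 41 44
f 45 47 41
f 43 47 42
f 46 44 42
f 42 47 46
f 46 45 44
f 47 45 46
f 48 59 53
f 48 53 49
f 48 49 55
f 48 55 58
f 48 58 59
f 49 53 57
f 53 59 52
f 59 58 50
f 58 55 54
f 55 49 56
f 51 57 52
f 51 52 50
f 51 50 54
f 51 54 56
f 51 56 57
f 52 57 53
f 50 52 59
f 54 50 58
f 56 54 55
f 57 56 49



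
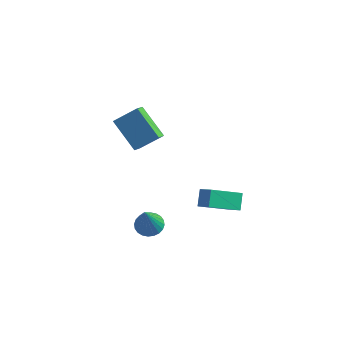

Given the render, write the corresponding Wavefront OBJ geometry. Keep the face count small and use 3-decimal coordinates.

v -0.122 -0.954 -3.732
v 0.386 -0.404 -3.55
v 0.302 -1.966 -1.848
v 0.133 -0.292 -3.433
v -0.159 -0.28 -3.362
v -0.445 -0.371 -3.346
v -0.681 -0.551 -3.39
v -0.833 -0.792 -3.485
v -0.876 -1.058 -3.618
v -0.804 -1.308 -3.769
v -0.629 -1.504 -3.914
v -0.376 -1.617 -4.031
v -0.084 -1.628 -4.102
v 0.201 -1.537 -4.118
v 0.438 -1.357 -4.074
v 0.59 -1.116 -3.979
v 0.633 -0.85 -3.846
v 0.561 -0.6 -3.695
v 2.38 0.669 -2.304
v 2.097 1.305 -1.518
v 1.468 1.042 -2.934
v 1.185 1.678 -2.149
v 3.415 2.002 -3.011
v 3.132 2.638 -2.226
v 2.503 2.375 -3.642
v 2.22 3.011 -2.856
v -2.216 -0.999 3.366
v -1.277 -0.26 4.256
v -2.402 -0.276 2.962
v -1.463 0.464 3.851
v -0.697 -1.344 2.049
v 0.242 -0.604 2.938
v -0.883 -0.62 1.644
v 0.056 0.119 2.534
f 2 1 4
f 2 4 3
f 4 1 5
f 4 5 3
f 5 1 6
f 5 6 3
f 6 1 7
f 6 7 3
f 7 1 8
f 7 8 3
f 8 1 9
f 8 9 3
f 9 1 10
f 9 10 3
f 10 1 11
f 10 11 3
f 11 1 12
f 11 12 3
f 12 1 13
f 12 13 3
f 13 1 14
f 13 14 3
f 14 1 15
f 14 15 3
f 15 1 16
f 15 16 3
f 16 1 17
f 16 17 3
f 17 1 18
f 17 18 3
f 18 1 2
f 18 2 3
f 20 22 19
f 23 20 19
f 19 22 21
f 21 23 19
f 20 26 22
f 24 20 23
f 24 26 20
f 22 26 21
f 25 23 21
f 21 26 25
f 25 24 23
f 26 24 25
f 28 30 27
f 31 28 27
f 27 30 29
f 29 31 27
f 28 34 30
f 32 28 31
f 32 34 28
f 30 34 29
f 33 31 29
f 29 34 33
f 33 32 31
f 34 32 33



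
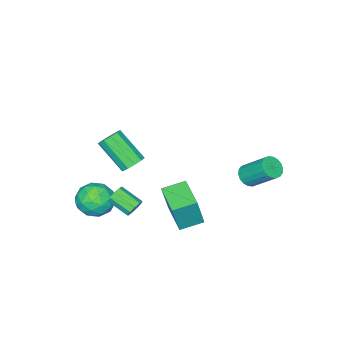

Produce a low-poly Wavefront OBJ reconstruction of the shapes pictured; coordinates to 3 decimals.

v -0.409 0.484 -3.55
v 0.035 0.425 -1.838
v -1.448 1.134 -3.259
v -1.004 1.075 -1.546
v 0.504 2.025 -3.734
v 0.948 1.966 -2.021
v -0.535 2.675 -3.442
v -0.091 2.616 -1.73
v -3.61 2.825 -1.788
v -3.13 3.175 -2.075
v -3.331 4.446 -0.859
v -3.81 4.095 -0.572
v -3.371 3.27 -2.213
v -3.572 4.54 -0.997
v -3.66 3.276 -2.267
v -3.861 4.546 -1.051
v -3.939 3.192 -2.226
v -4.139 4.463 -1.011
v -4.152 3.036 -2.099
v -4.353 4.307 -0.883
v -4.258 2.838 -1.909
v -4.459 4.109 -0.693
v -4.236 2.638 -1.696
v -4.437 3.908 -0.48
v -4.089 2.474 -1.501
v -4.29 3.745 -0.285
v -3.848 2.38 -1.363
v -4.049 3.65 -0.147
v -3.559 2.374 -1.309
v -3.76 3.644 -0.093
v -3.281 2.457 -1.349
v -3.481 3.728 -0.134
v -3.067 2.613 -1.477
v -3.268 3.884 -0.261
v -2.961 2.811 -1.667
v -3.162 4.082 -0.451
v -2.983 3.012 -1.88
v -3.184 4.282 -0.664
v 1.909 0.407 1.106
v 2.212 0.803 1.523
v 2.314 -0.63 2.811
v 2.011 -1.027 2.394
v 1.816 0.833 1.588
v 1.919 -0.6 2.876
v 1.456 0.7 1.469
v 1.559 -0.733 2.757
v 1.269 0.456 1.211
v 1.372 -0.978 2.499
v 1.326 0.192 0.913
v 1.429 -1.241 2.202
v 1.606 0.01 0.689
v 1.708 -1.423 1.977
v 2.001 -0.02 0.624
v 2.104 -1.453 1.912
v 2.361 0.113 0.743
v 2.464 -1.32 2.031
v 2.548 0.358 1.001
v 2.651 -1.076 2.289
v 2.491 0.621 1.298
v 2.594 -0.812 2.587
v 0.702 -2.018 -3.372
v 1.357 -2.01 -4.208
v 1.863 -2.91 -2.472
v 2.518 -2.902 -3.308
v 2.316 -2.001 -2.782
v 1.599 -1.45 -3.339
v 1.621 -3.47 -3.341
v 0.904 -2.919 -3.898
v 1.925 -2.907 -4.189
v 2.355 -1.999 -3.843
v 0.865 -2.921 -2.837
v 1.295 -2.013 -2.491
v 0.928 -1.936 -3.869
v 2.292 -2.984 -2.811
v 2.173 -2.455 -2.502
v 2.558 -2.45 -2.993
v 1.07 -1.607 -3.358
v 1.455 -1.602 -3.849
v 2.018 -1.597 -3.011
v 1.765 -3.318 -2.831
v 2.15 -3.313 -3.322
v 0.662 -2.47 -3.687
v 1.047 -2.465 -4.178
v 1.202 -3.323 -3.669
v 1.647 -2.458 -4.349
v 2.329 -2.982 -3.82
v 1.802 -3.316 -3.84
v 1.38 -2.992 -4.167
v 1.899 -1.925 -4.146
v 2.581 -2.449 -3.617
v 2.463 -1.919 -3.308
v 2.041 -1.596 -3.635
v 2.233 -2.452 -4.135
v 0.639 -2.471 -3.063
v 1.321 -2.995 -2.534
v 1.179 -3.324 -3.045
v 0.757 -3.001 -3.372
v 0.891 -1.938 -2.86
v 1.573 -2.462 -2.331
v 1.84 -1.928 -2.513
v 1.418 -1.604 -2.84
v 0.987 -2.468 -2.545
v 0.807 -0.587 -3.454
v 1.088 -0.757 -3.895
v 1.274 -1.923 -3.327
v 0.993 -1.753 -2.886
v 1.322 -0.599 -3.647
v 1.508 -1.765 -3.079
v 1.315 -0.435 -3.308
v 1.501 -1.601 -2.74
v 1.071 -0.342 -3.038
v 1.256 -1.508 -2.47
v 0.703 -0.364 -2.962
v 0.889 -1.53 -2.394
v 0.384 -0.49 -3.117
v 0.569 -1.656 -2.549
v 0.263 -0.662 -3.429
v 0.449 -1.827 -2.861
v 0.397 -0.798 -3.753
v 0.582 -1.964 -3.185
v 0.722 -0.836 -3.937
v 0.908 -2.002 -3.369
f 2 4 1
f 5 2 1
f 1 4 3
f 3 5 1
f 2 8 4
f 6 2 5
f 6 8 2
f 4 8 3
f 7 5 3
f 3 8 7
f 7 6 5
f 8 6 7
f 10 9 13
f 10 13 11
f 11 13 14
f 11 14 12
f 13 9 15
f 13 15 14
f 14 15 16
f 14 16 12
f 15 9 17
f 15 17 16
f 16 17 18
f 16 18 12
f 17 9 19
f 17 19 18
f 18 19 20
f 18 20 12
f 19 9 21
f 19 21 20
f 20 21 22
f 20 22 12
f 21 9 23
f 21 23 22
f 22 23 24
f 22 24 12
f 23 9 25
f 23 25 24
f 24 25 26
f 24 26 12
f 25 9 27
f 25 27 26
f 26 27 28
f 26 28 12
f 27 9 29
f 27 29 28
f 28 29 30
f 28 30 12
f 29 9 31
f 29 31 30
f 30 31 32
f 30 32 12
f 31 9 33
f 31 33 32
f 32 33 34
f 32 34 12
f 33 9 35
f 33 35 34
f 34 35 36
f 34 36 12
f 35 9 37
f 35 37 36
f 36 37 38
f 36 38 12
f 37 9 10
f 37 10 38
f 38 10 11
f 38 11 12
f 40 39 43
f 40 43 41
f 41 43 44
f 41 44 42
f 43 39 45
f 43 45 44
f 44 45 46
f 44 46 42
f 45 39 47
f 45 47 46
f 46 47 48
f 46 48 42
f 47 39 49
f 47 49 48
f 48 49 50
f 48 50 42
f 49 39 51
f 49 51 50
f 50 51 52
f 50 52 42
f 51 39 53
f 51 53 52
f 52 53 54
f 52 54 42
f 53 39 55
f 53 55 54
f 54 55 56
f 54 56 42
f 55 39 57
f 55 57 56
f 56 57 58
f 56 58 42
f 57 39 59
f 57 59 58
f 58 59 60
f 58 60 42
f 59 39 40
f 59 40 60
f 60 40 41
f 60 41 42
f 61 98 77
f 98 72 101
f 77 101 66
f 98 101 77
f 61 77 73
f 77 66 78
f 73 78 62
f 77 78 73
f 61 73 82
f 73 62 83
f 82 83 68
f 73 83 82
f 61 82 94
f 82 68 97
f 94 97 71
f 82 97 94
f 61 94 98
f 94 71 102
f 98 102 72
f 94 102 98
f 62 78 89
f 78 66 92
f 89 92 70
f 78 92 89
f 66 101 79
f 101 72 100
f 79 100 65
f 101 100 79
f 72 102 99
f 102 71 95
f 99 95 63
f 102 95 99
f 71 97 96
f 97 68 84
f 96 84 67
f 97 84 96
f 68 83 88
f 83 62 85
f 88 85 69
f 83 85 88
f 64 90 76
f 90 70 91
f 76 91 65
f 90 91 76
f 64 76 74
f 76 65 75
f 74 75 63
f 76 75 74
f 64 74 81
f 74 63 80
f 81 80 67
f 74 80 81
f 64 81 86
f 81 67 87
f 86 87 69
f 81 87 86
f 64 86 90
f 86 69 93
f 90 93 70
f 86 93 90
f 65 91 79
f 91 70 92
f 79 92 66
f 91 92 79
f 63 75 99
f 75 65 100
f 99 100 72
f 75 100 99
f 67 80 96
f 80 63 95
f 96 95 71
f 80 95 96
f 69 87 88
f 87 67 84
f 88 84 68
f 87 84 88
f 70 93 89
f 93 69 85
f 89 85 62
f 93 85 89
f 104 103 107
f 104 107 105
f 105 107 108
f 105 108 106
f 107 103 109
f 107 109 108
f 108 109 110
f 108 110 106
f 109 103 111
f 109 111 110
f 110 111 112
f 110 112 106
f 111 103 113
f 111 113 112
f 112 113 114
f 112 114 106
f 113 103 115
f 113 115 114
f 114 115 116
f 114 116 106
f 115 103 117
f 115 117 116
f 116 117 118
f 116 118 106
f 117 103 119
f 117 119 118
f 118 119 120
f 118 120 106
f 119 103 121
f 119 121 120
f 120 121 122
f 120 122 106
f 121 103 104
f 121 104 122
f 122 104 105
f 122 105 106



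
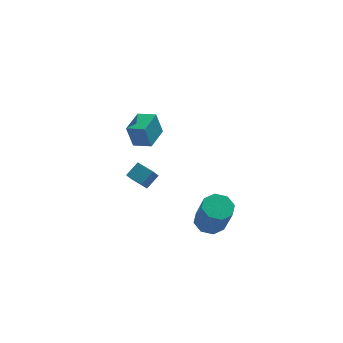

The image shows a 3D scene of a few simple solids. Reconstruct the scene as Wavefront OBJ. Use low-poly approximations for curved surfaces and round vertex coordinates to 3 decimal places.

v -0.356 -1.06 -4.227
v 0.294 -0.455 -4.029
v 0.507 -1.336 -2.035
v -0.144 -1.94 -2.233
v -0.342 -0.227 -3.861
v -0.129 -1.107 -1.867
v -0.987 -0.487 -3.907
v -0.774 -1.367 -1.913
v -1.262 -1.082 -4.14
v -1.049 -1.963 -2.146
v -1.007 -1.664 -4.425
v -0.794 -2.545 -2.431
v -0.371 -1.893 -4.593
v -0.158 -2.773 -2.599
v 0.274 -1.633 -4.547
v 0.487 -2.513 -2.553
v 0.549 -1.037 -4.314
v 0.762 -1.918 -2.32
v -3.631 1.011 -2.211
v -2.898 1.444 -1.631
v -4.275 1.971 -2.115
v -3.542 2.404 -1.534
v -3.278 1.316 -2.886
v -2.545 1.749 -2.305
v -3.922 2.276 -2.789
v -3.189 2.709 -2.209
v -4.399 -0.665 2.612
v -4.722 -0.516 3.914
v -3.538 0.536 2.687
v -3.86 0.685 3.99
v -3.56 -1.285 2.89
v -3.882 -1.136 4.193
v -2.698 -0.084 2.966
v -3.021 0.065 4.268
f 2 1 5
f 2 5 3
f 3 5 6
f 3 6 4
f 5 1 7
f 5 7 6
f 6 7 8
f 6 8 4
f 7 1 9
f 7 9 8
f 8 9 10
f 8 10 4
f 9 1 11
f 9 11 10
f 10 11 12
f 10 12 4
f 11 1 13
f 11 13 12
f 12 13 14
f 12 14 4
f 13 1 15
f 13 15 14
f 14 15 16
f 14 16 4
f 15 1 17
f 15 17 16
f 16 17 18
f 16 18 4
f 17 1 2
f 17 2 18
f 18 2 3
f 18 3 4
f 20 22 19
f 23 20 19
f 19 22 21
f 21 23 19
f 20 26 22
f 24 20 23
f 24 26 20
f 22 26 21
f 25 23 21
f 21 26 25
f 25 24 23
f 26 24 25
f 28 30 27
f 31 28 27
f 27 30 29
f 29 31 27
f 28 34 30
f 32 28 31
f 32 34 28
f 30 34 29
f 33 31 29
f 29 34 33
f 33 32 31
f 34 32 33



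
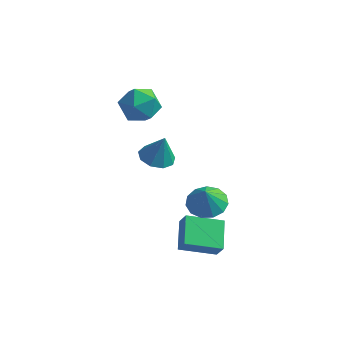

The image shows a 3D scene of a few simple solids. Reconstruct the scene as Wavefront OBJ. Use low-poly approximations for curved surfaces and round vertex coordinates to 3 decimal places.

v -2.772 1.167 3.193
v -2.007 0.71 2.314
v -4.033 -0.39 2.906
v -3.268 -0.847 2.027
v -2.915 -0.852 3.228
v -2.135 0.111 3.404
v -3.905 0.209 1.816
v -3.125 1.172 1.992
v -2.708 0.118 1.462
v -2.096 -0.538 2.335
v -3.944 0.858 2.885
v -3.332 0.202 3.758
v 2.119 -3.375 -0.85
v 2.887 -2.635 -0.624
v 2.181 -3.825 0.41
v 2.348 -2.368 -0.503
v 1.736 -2.42 -0.491
v 1.246 -2.776 -0.594
v 1.033 -3.322 -0.778
v 1.165 -3.885 -0.985
v 1.6 -4.286 -1.15
v 2.2 -4.398 -1.219
v 2.774 -4.185 -1.171
v 3.14 -3.716 -1.022
v 3.182 -3.138 -0.818
v -2.535 1.216 -2.349
v -1.538 1.085 -2.615
v -2.085 1.304 -0.711
v -1.699 1.778 -2.608
v -2.251 2.208 -2.48
v -2.935 2.174 -2.29
v -3.433 1.692 -2.128
v -3.51 0.987 -2.069
v -3.13 0.389 -2.141
v -2.472 0.179 -2.31
v -1.843 0.453 -2.497
v 0.94 -4.365 -4.291
v 0.398 -2.809 -3.496
v 2.704 -3.433 -4.914
v 2.162 -1.877 -4.118
v 1.418 -4.663 -3.382
v 0.876 -3.107 -2.586
v 3.182 -3.731 -4.004
v 2.64 -2.175 -3.209
f 1 12 6
f 1 6 2
f 1 2 8
f 1 8 11
f 1 11 12
f 2 6 10
f 6 12 5
f 12 11 3
f 11 8 7
f 8 2 9
f 4 10 5
f 4 5 3
f 4 3 7
f 4 7 9
f 4 9 10
f 5 10 6
f 3 5 12
f 7 3 11
f 9 7 8
f 10 9 2
f 14 13 16
f 14 16 15
f 16 13 17
f 16 17 15
f 17 13 18
f 17 18 15
f 18 13 19
f 18 19 15
f 19 13 20
f 19 20 15
f 20 13 21
f 20 21 15
f 21 13 22
f 21 22 15
f 22 13 23
f 22 23 15
f 23 13 24
f 23 24 15
f 24 13 25
f 24 25 15
f 25 13 14
f 25 14 15
f 27 26 29
f 27 29 28
f 29 26 30
f 29 30 28
f 30 26 31
f 30 31 28
f 31 26 32
f 31 32 28
f 32 26 33
f 32 33 28
f 33 26 34
f 33 34 28
f 34 26 35
f 34 35 28
f 35 26 36
f 35 36 28
f 36 26 27
f 36 27 28
f 38 40 37
f 41 38 37
f 37 40 39
f 39 41 37
f 38 44 40
f 42 38 41
f 42 44 38
f 40 44 39
f 43 41 39
f 39 44 43
f 43 42 41
f 44 42 43



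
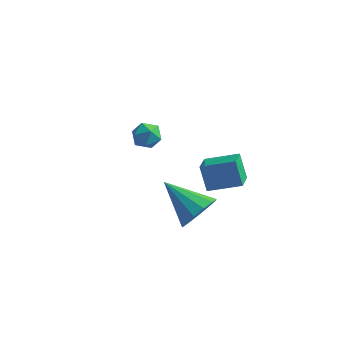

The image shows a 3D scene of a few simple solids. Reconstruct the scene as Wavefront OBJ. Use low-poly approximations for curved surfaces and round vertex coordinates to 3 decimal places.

v -0.027 1.465 1.875
v 0.288 1 1.504
v -0.988 1.1 1.516
v -0.673 0.635 1.145
v -0.671 0.589 1.817
v -0.077 0.814 2.038
v -0.623 1.286 0.982
v -0.029 1.511 1.203
v -0.081 0.889 0.952
v -0.11 0.458 1.468
v -0.59 1.642 1.552
v -0.619 1.211 2.068
v 3.75 -3.777 2.252
v 4.206 -3.688 2.988
v 2.19 -3.343 3.168
v 4.203 -3.248 2.773
v 4.056 -2.975 2.393
v 3.812 -2.958 1.968
v 3.548 -3.2 1.634
v 3.348 -3.626 1.496
v 3.276 -4.1 1.598
v 3.354 -4.472 1.908
v 3.558 -4.623 2.327
v 3.823 -4.506 2.723
v 4.065 -4.157 2.969
v 3.582 -2.608 2.49
v 3.155 -2.268 3.479
v 3.389 -1.622 2.068
v 2.962 -1.281 3.057
v 4.818 -2.199 2.883
v 4.391 -1.858 3.872
v 4.625 -1.212 2.461
v 4.198 -0.872 3.45
f 1 12 6
f 1 6 2
f 1 2 8
f 1 8 11
f 1 11 12
f 2 6 10
f 6 12 5
f 12 11 3
f 11 8 7
f 8 2 9
f 4 10 5
f 4 5 3
f 4 3 7
f 4 7 9
f 4 9 10
f 5 10 6
f 3 5 12
f 7 3 11
f 9 7 8
f 10 9 2
f 14 13 16
f 14 16 15
f 16 13 17
f 16 17 15
f 17 13 18
f 17 18 15
f 18 13 19
f 18 19 15
f 19 13 20
f 19 20 15
f 20 13 21
f 20 21 15
f 21 13 22
f 21 22 15
f 22 13 23
f 22 23 15
f 23 13 24
f 23 24 15
f 24 13 25
f 24 25 15
f 25 13 14
f 25 14 15
f 27 29 26
f 30 27 26
f 26 29 28
f 28 30 26
f 27 33 29
f 31 27 30
f 31 33 27
f 29 33 28
f 32 30 28
f 28 33 32
f 32 31 30
f 33 31 32



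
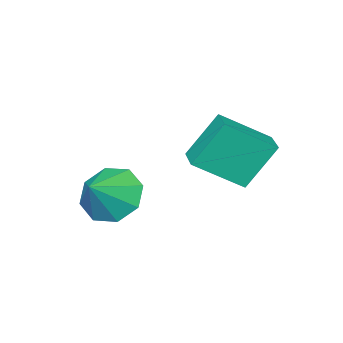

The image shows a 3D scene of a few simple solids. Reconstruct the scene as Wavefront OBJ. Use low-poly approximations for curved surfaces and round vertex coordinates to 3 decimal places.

v -1.44 -2.354 1.543
v -1.022 -3.064 1.131
v -0.52 -2.206 2.217
v -0.888 -2.45 0.812
v -1.077 -1.781 0.922
v -1.478 -1.447 1.395
v -1.857 -1.645 1.954
v -1.991 -2.259 2.273
v -1.802 -2.928 2.163
v -1.401 -3.262 1.69
v -3.88 -0.271 2.01
v -2.871 -1.16 2.877
v -4.585 0.186 3.301
v -3.577 -0.704 4.167
v -3.303 0.444 2.073
v -2.295 -0.446 2.939
v -4.009 0.9 3.363
v -3 0.011 4.23
f 2 1 4
f 2 4 3
f 4 1 5
f 4 5 3
f 5 1 6
f 5 6 3
f 6 1 7
f 6 7 3
f 7 1 8
f 7 8 3
f 8 1 9
f 8 9 3
f 9 1 10
f 9 10 3
f 10 1 2
f 10 2 3
f 12 14 11
f 15 12 11
f 11 14 13
f 13 15 11
f 12 18 14
f 16 12 15
f 16 18 12
f 14 18 13
f 17 15 13
f 13 18 17
f 17 16 15
f 18 16 17



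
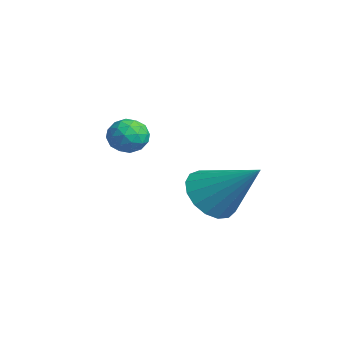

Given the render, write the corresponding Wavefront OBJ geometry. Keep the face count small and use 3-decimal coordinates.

v 0.379 -2.982 3.467
v 0.641 -3.342 3.005
v -0.561 -3.138 3.055
v -0.299 -3.498 2.593
v -0.31 -3.71 3.199
v 0.271 -3.614 3.453
v -0.191 -2.866 2.607
v 0.39 -2.77 2.861
v 0.289 -3.271 2.474
v 0.215 -3.792 2.84
v -0.135 -2.688 3.22
v -0.209 -3.209 3.586
v 0.592 -3.148 3.272
v -0.512 -3.332 2.788
v -0.519 -3.456 3.144
v -0.365 -3.668 2.872
v 0.375 -3.308 3.535
v 0.529 -3.52 3.264
v -0.03 -3.736 3.378
v -0.449 -2.96 2.796
v -0.295 -3.172 2.525
v 0.445 -2.812 3.188
v 0.599 -3.024 2.916
v 0.11 -2.744 2.682
v 0.539 -3.318 2.689
v -0.013 -3.41 2.446
v 0.05 -3.038 2.454
v 0.392 -2.981 2.604
v 0.496 -3.625 2.903
v -0.056 -3.716 2.661
v -0.063 -3.841 3.017
v 0.279 -3.784 3.167
v 0.289 -3.583 2.591
v 0.136 -2.764 3.399
v -0.416 -2.855 3.157
v -0.199 -2.696 2.893
v 0.143 -2.639 3.043
v 0.093 -3.07 3.614
v -0.459 -3.162 3.371
v -0.312 -3.499 3.456
v 0.03 -3.442 3.606
v -0.209 -2.897 3.469
v -1.644 -0.072 -0.398
v -1.018 -0.863 -0.436
v -0.316 0.912 0.978
v -0.863 -0.576 -0.792
v -0.886 -0.172 -1.058
v -1.083 0.254 -1.172
v -1.409 0.606 -1.109
v -1.788 0.802 -0.883
v -2.135 0.799 -0.546
v -2.369 0.596 -0.175
v -2.437 0.24 0.145
v -2.323 -0.187 0.341
v -2.054 -0.588 0.367
v -1.691 -0.87 0.219
v -1.317 -0.97 -0.071
f 1 38 17
f 38 12 41
f 17 41 6
f 38 41 17
f 1 17 13
f 17 6 18
f 13 18 2
f 17 18 13
f 1 13 22
f 13 2 23
f 22 23 8
f 13 23 22
f 1 22 34
f 22 8 37
f 34 37 11
f 22 37 34
f 1 34 38
f 34 11 42
f 38 42 12
f 34 42 38
f 2 18 29
f 18 6 32
f 29 32 10
f 18 32 29
f 6 41 19
f 41 12 40
f 19 40 5
f 41 40 19
f 12 42 39
f 42 11 35
f 39 35 3
f 42 35 39
f 11 37 36
f 37 8 24
f 36 24 7
f 37 24 36
f 8 23 28
f 23 2 25
f 28 25 9
f 23 25 28
f 4 30 16
f 30 10 31
f 16 31 5
f 30 31 16
f 4 16 14
f 16 5 15
f 14 15 3
f 16 15 14
f 4 14 21
f 14 3 20
f 21 20 7
f 14 20 21
f 4 21 26
f 21 7 27
f 26 27 9
f 21 27 26
f 4 26 30
f 26 9 33
f 30 33 10
f 26 33 30
f 5 31 19
f 31 10 32
f 19 32 6
f 31 32 19
f 3 15 39
f 15 5 40
f 39 40 12
f 15 40 39
f 7 20 36
f 20 3 35
f 36 35 11
f 20 35 36
f 9 27 28
f 27 7 24
f 28 24 8
f 27 24 28
f 10 33 29
f 33 9 25
f 29 25 2
f 33 25 29
f 44 43 46
f 44 46 45
f 46 43 47
f 46 47 45
f 47 43 48
f 47 48 45
f 48 43 49
f 48 49 45
f 49 43 50
f 49 50 45
f 50 43 51
f 50 51 45
f 51 43 52
f 51 52 45
f 52 43 53
f 52 53 45
f 53 43 54
f 53 54 45
f 54 43 55
f 54 55 45
f 55 43 56
f 55 56 45
f 56 43 57
f 56 57 45
f 57 43 44
f 57 44 45



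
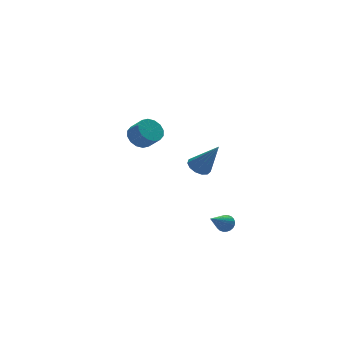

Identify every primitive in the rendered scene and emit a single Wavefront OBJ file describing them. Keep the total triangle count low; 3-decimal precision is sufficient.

v 1.63 0.412 -1.3
v 1.989 1.019 -1.156
v 2.35 -0.432 0.46
v 1.623 1.06 -0.986
v 1.259 0.895 -0.916
v 1.013 0.577 -0.968
v 0.962 0.206 -1.125
v 1.124 -0.099 -1.337
v 1.446 -0.242 -1.538
v 1.826 -0.178 -1.663
v 2.145 0.074 -1.673
v 2.299 0.432 -1.564
v 2.241 0.785 -1.371
v 1.364 -3.065 -3.716
v 1.755 -3.234 -3.369
v 0.116 -3.715 -2.624
v 1.717 -3.036 -3.295
v 1.624 -2.843 -3.286
v 1.492 -2.683 -3.342
v 1.34 -2.582 -3.455
v 1.192 -2.554 -3.607
v 1.07 -2.604 -3.777
v 0.993 -2.724 -3.937
v 0.972 -2.896 -4.063
v 1.01 -3.094 -4.136
v 1.103 -3.288 -4.146
v 1.235 -3.447 -4.09
v 1.387 -3.549 -3.977
v 1.535 -3.577 -3.824
v 1.657 -3.527 -3.655
v 1.734 -3.406 -3.495
v -2.885 -1.725 3.227
v -2.198 -1.377 3.254
v -1.889 -2.047 4.001
v -2.575 -2.395 3.973
v -2.423 -1.184 3.521
v -2.113 -1.854 4.268
v -2.771 -1.135 3.709
v -2.462 -1.806 4.455
v -3.15 -1.245 3.767
v -2.84 -1.915 4.514
v -3.457 -1.483 3.681
v -3.148 -2.153 4.428
v -3.612 -1.786 3.473
v -3.302 -2.456 4.22
v -3.571 -2.073 3.199
v -3.262 -2.743 3.946
v -3.347 -2.266 2.932
v -3.037 -2.936 3.679
v -2.998 -2.314 2.745
v -2.689 -2.985 3.491
v -2.62 -2.205 2.686
v -2.31 -2.875 3.433
v -2.312 -1.967 2.772
v -2.003 -2.637 3.519
v -2.158 -1.664 2.98
v -1.848 -2.334 3.727
f 2 1 4
f 2 4 3
f 4 1 5
f 4 5 3
f 5 1 6
f 5 6 3
f 6 1 7
f 6 7 3
f 7 1 8
f 7 8 3
f 8 1 9
f 8 9 3
f 9 1 10
f 9 10 3
f 10 1 11
f 10 11 3
f 11 1 12
f 11 12 3
f 12 1 13
f 12 13 3
f 13 1 2
f 13 2 3
f 15 14 17
f 15 17 16
f 17 14 18
f 17 18 16
f 18 14 19
f 18 19 16
f 19 14 20
f 19 20 16
f 20 14 21
f 20 21 16
f 21 14 22
f 21 22 16
f 22 14 23
f 22 23 16
f 23 14 24
f 23 24 16
f 24 14 25
f 24 25 16
f 25 14 26
f 25 26 16
f 26 14 27
f 26 27 16
f 27 14 28
f 27 28 16
f 28 14 29
f 28 29 16
f 29 14 30
f 29 30 16
f 30 14 31
f 30 31 16
f 31 14 15
f 31 15 16
f 33 32 36
f 33 36 34
f 34 36 37
f 34 37 35
f 36 32 38
f 36 38 37
f 37 38 39
f 37 39 35
f 38 32 40
f 38 40 39
f 39 40 41
f 39 41 35
f 40 32 42
f 40 42 41
f 41 42 43
f 41 43 35
f 42 32 44
f 42 44 43
f 43 44 45
f 43 45 35
f 44 32 46
f 44 46 45
f 45 46 47
f 45 47 35
f 46 32 48
f 46 48 47
f 47 48 49
f 47 49 35
f 48 32 50
f 48 50 49
f 49 50 51
f 49 51 35
f 50 32 52
f 50 52 51
f 51 52 53
f 51 53 35
f 52 32 54
f 52 54 53
f 53 54 55
f 53 55 35
f 54 32 56
f 54 56 55
f 55 56 57
f 55 57 35
f 56 32 33
f 56 33 57
f 57 33 34
f 57 34 35



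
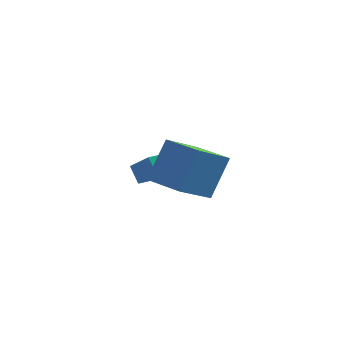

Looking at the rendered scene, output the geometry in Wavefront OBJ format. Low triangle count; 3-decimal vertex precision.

v 1.108 -3.414 1.721
v 1.711 -2.463 3.434
v -0.291 -2.415 1.659
v 0.313 -1.464 3.372
v 2.127 -2.056 0.608
v 2.731 -1.105 2.321
v 0.729 -1.057 0.546
v 1.332 -0.106 2.259
v -1.71 2.188 -0.42
v -0.844 1.543 0.548
v -0.791 3.178 -0.582
v 0.075 2.533 0.385
v -1.295 1.687 -1.125
v -0.429 1.042 -0.158
v -0.376 2.677 -1.288
v 0.49 2.032 -0.32
f 2 4 1
f 5 2 1
f 1 4 3
f 3 5 1
f 2 8 4
f 6 2 5
f 6 8 2
f 4 8 3
f 7 5 3
f 3 8 7
f 7 6 5
f 8 6 7
f 10 12 9
f 13 10 9
f 9 12 11
f 11 13 9
f 10 16 12
f 14 10 13
f 14 16 10
f 12 16 11
f 15 13 11
f 11 16 15
f 15 14 13
f 16 14 15



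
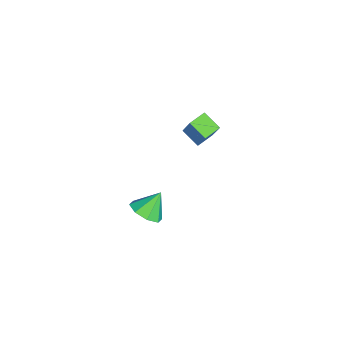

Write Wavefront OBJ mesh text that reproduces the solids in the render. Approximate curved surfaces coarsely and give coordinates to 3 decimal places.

v -2.719 2.045 -3.005
v -3.454 1.109 -2.368
v -3.538 2.837 -2.786
v -4.273 1.9 -2.15
v -1.787 2.52 -1.23
v -2.522 1.583 -0.594
v -2.606 3.311 -1.012
v -3.341 2.375 -0.375
v 4.213 -0.411 -1.886
v 5.19 -0.254 -1.508
v 3.607 0.391 -0.654
v 4.953 0.338 -2.009
v 4.282 0.491 -2.439
v 3.57 0.116 -2.545
v 3.235 -0.568 -2.265
v 3.472 -1.159 -1.763
v 4.144 -1.313 -1.334
v 4.855 -0.938 -1.228
f 2 4 1
f 5 2 1
f 1 4 3
f 3 5 1
f 2 8 4
f 6 2 5
f 6 8 2
f 4 8 3
f 7 5 3
f 3 8 7
f 7 6 5
f 8 6 7
f 10 9 12
f 10 12 11
f 12 9 13
f 12 13 11
f 13 9 14
f 13 14 11
f 14 9 15
f 14 15 11
f 15 9 16
f 15 16 11
f 16 9 17
f 16 17 11
f 17 9 18
f 17 18 11
f 18 9 10
f 18 10 11



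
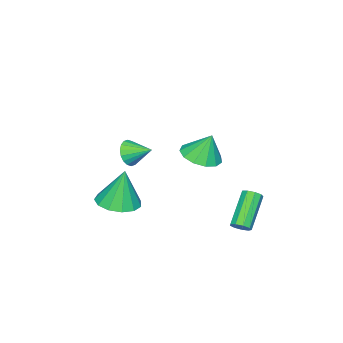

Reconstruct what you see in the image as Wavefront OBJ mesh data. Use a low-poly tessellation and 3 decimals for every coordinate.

v 0.107 -2.159 1.834
v 0.431 -2.377 2.451
v -0.067 -1.081 2.306
v 0.679 -2.26 2.277
v 0.814 -2.123 2.014
v 0.809 -1.994 1.716
v 0.665 -1.897 1.442
v 0.41 -1.852 1.245
v 0.096 -1.868 1.165
v -0.216 -1.942 1.217
v -0.464 -2.058 1.392
v -0.599 -2.195 1.654
v -0.594 -2.324 1.952
v -0.45 -2.421 2.226
v -0.195 -2.466 2.423
v 0.119 -2.45 2.504
v -0.872 3.043 -1.641
v -0.535 2.999 -1.274
v -1.971 2.694 0.008
v -2.308 2.737 -0.359
v -0.632 3.326 -1.306
v -2.069 3.02 -0.023
v -0.842 3.52 -1.494
v -2.278 3.214 -0.211
v -1.065 3.49 -1.752
v -2.502 3.185 -0.469
v -1.198 3.252 -1.957
v -2.635 2.946 -0.674
v -1.178 2.915 -2.015
v -2.615 2.61 -0.732
v -1.015 2.638 -1.898
v -2.452 2.333 -0.615
v -0.785 2.551 -1.661
v -2.221 2.245 -0.378
v -0.595 2.693 -1.415
v -2.032 2.388 -0.132
v 0.183 -2.773 -1.531
v 0.817 -3.629 -1.353
v -0.043 -2.527 0.451
v 1.184 -3.144 -1.371
v 1.234 -2.542 -1.44
v 0.949 -2.013 -1.539
v 0.422 -1.725 -1.634
v -0.182 -1.77 -1.697
v -0.67 -2.134 -1.707
v -0.887 -2.701 -1.662
v -0.765 -3.29 -1.574
v -0.341 -3.716 -1.473
v 0.248 -3.842 -1.391
v 0.502 1.853 3.267
v 1.076 1.143 3.595
v 0.318 2.287 4.533
v 1.402 1.571 3.495
v 1.442 2.088 3.324
v 1.183 2.531 3.134
v 0.709 2.758 2.987
v 0.168 2.699 2.929
v -0.266 2.37 2.978
v -0.456 1.878 3.119
v -0.342 1.378 3.308
v 0.04 1.028 3.483
v 0.568 0.941 3.59
f 2 1 4
f 2 4 3
f 4 1 5
f 4 5 3
f 5 1 6
f 5 6 3
f 6 1 7
f 6 7 3
f 7 1 8
f 7 8 3
f 8 1 9
f 8 9 3
f 9 1 10
f 9 10 3
f 10 1 11
f 10 11 3
f 11 1 12
f 11 12 3
f 12 1 13
f 12 13 3
f 13 1 14
f 13 14 3
f 14 1 15
f 14 15 3
f 15 1 16
f 15 16 3
f 16 1 2
f 16 2 3
f 18 17 21
f 18 21 19
f 19 21 22
f 19 22 20
f 21 17 23
f 21 23 22
f 22 23 24
f 22 24 20
f 23 17 25
f 23 25 24
f 24 25 26
f 24 26 20
f 25 17 27
f 25 27 26
f 26 27 28
f 26 28 20
f 27 17 29
f 27 29 28
f 28 29 30
f 28 30 20
f 29 17 31
f 29 31 30
f 30 31 32
f 30 32 20
f 31 17 33
f 31 33 32
f 32 33 34
f 32 34 20
f 33 17 35
f 33 35 34
f 34 35 36
f 34 36 20
f 35 17 18
f 35 18 36
f 36 18 19
f 36 19 20
f 38 37 40
f 38 40 39
f 40 37 41
f 40 41 39
f 41 37 42
f 41 42 39
f 42 37 43
f 42 43 39
f 43 37 44
f 43 44 39
f 44 37 45
f 44 45 39
f 45 37 46
f 45 46 39
f 46 37 47
f 46 47 39
f 47 37 48
f 47 48 39
f 48 37 49
f 48 49 39
f 49 37 38
f 49 38 39
f 51 50 53
f 51 53 52
f 53 50 54
f 53 54 52
f 54 50 55
f 54 55 52
f 55 50 56
f 55 56 52
f 56 50 57
f 56 57 52
f 57 50 58
f 57 58 52
f 58 50 59
f 58 59 52
f 59 50 60
f 59 60 52
f 60 50 61
f 60 61 52
f 61 50 62
f 61 62 52
f 62 50 51
f 62 51 52



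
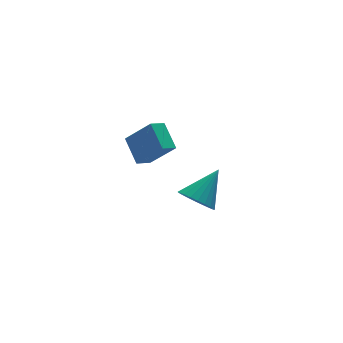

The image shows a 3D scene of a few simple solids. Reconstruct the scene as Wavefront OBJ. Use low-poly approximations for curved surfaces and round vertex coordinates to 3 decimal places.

v 2.934 -2.391 3.045
v 3.527 -2.288 2.376
v 4.226 -1.829 4.275
v 3.379 -1.97 2.386
v 3.163 -1.716 2.496
v 2.912 -1.564 2.69
v 2.665 -1.539 2.938
v 2.459 -1.643 3.203
v 2.325 -1.861 3.443
v 2.284 -2.16 3.623
v 2.342 -2.494 3.715
v 2.49 -2.812 3.705
v 2.705 -3.067 3.594
v 2.956 -3.218 3.4
v 3.203 -3.243 3.152
v 3.409 -3.139 2.888
v 3.543 -2.921 2.647
v 3.584 -2.622 2.468
v 3.05 2.758 1.994
v 2.291 2.52 2.322
v 3.031 4.001 2.85
v 2.272 3.764 3.178
v 3.908 1.856 3.322
v 3.149 1.619 3.65
v 3.889 3.1 4.178
v 3.13 2.862 4.506
f 2 1 4
f 2 4 3
f 4 1 5
f 4 5 3
f 5 1 6
f 5 6 3
f 6 1 7
f 6 7 3
f 7 1 8
f 7 8 3
f 8 1 9
f 8 9 3
f 9 1 10
f 9 10 3
f 10 1 11
f 10 11 3
f 11 1 12
f 11 12 3
f 12 1 13
f 12 13 3
f 13 1 14
f 13 14 3
f 14 1 15
f 14 15 3
f 15 1 16
f 15 16 3
f 16 1 17
f 16 17 3
f 17 1 18
f 17 18 3
f 18 1 2
f 18 2 3
f 20 22 19
f 23 20 19
f 19 22 21
f 21 23 19
f 20 26 22
f 24 20 23
f 24 26 20
f 22 26 21
f 25 23 21
f 21 26 25
f 25 24 23
f 26 24 25



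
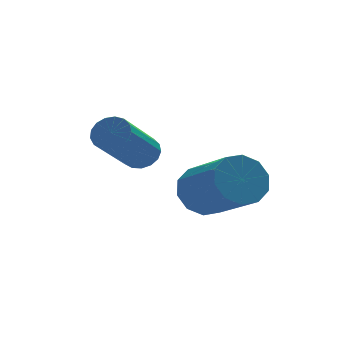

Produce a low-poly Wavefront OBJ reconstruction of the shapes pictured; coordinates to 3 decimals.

v 2.061 -2.761 -2.251
v 2.817 -2.816 -2.736
v 3.375 -4.515 -1.673
v 2.619 -4.459 -1.189
v 2.922 -2.502 -2.289
v 3.48 -4.201 -1.227
v 2.698 -2.287 -1.828
v 3.256 -3.985 -0.765
v 2.231 -2.252 -1.528
v 2.789 -3.951 -0.465
v 1.699 -2.412 -1.505
v 2.256 -4.111 -0.442
v 1.305 -2.705 -1.767
v 1.863 -4.404 -0.704
v 1.2 -3.019 -2.213
v 1.758 -4.718 -1.151
v 1.424 -3.235 -2.675
v 1.982 -4.933 -1.612
v 1.891 -3.269 -2.975
v 2.449 -4.968 -1.912
v 2.424 -3.109 -2.998
v 2.981 -4.808 -1.935
v 0.523 -1.656 -1.004
v 0.895 -2.14 -1.117
v -0.271 -3.347 0.211
v -0.643 -2.864 0.324
v 1.021 -2.006 -0.884
v -0.145 -3.213 0.444
v 1.033 -1.792 -0.679
v -0.133 -2.999 0.649
v 0.929 -1.547 -0.548
v -0.237 -2.754 0.78
v 0.731 -1.327 -0.522
v -0.435 -2.534 0.806
v 0.486 -1.183 -0.606
v -0.68 -2.39 0.722
v 0.249 -1.147 -0.781
v -0.917 -2.354 0.547
v 0.075 -1.228 -1.007
v -1.091 -2.435 0.32
v 0.004 -1.407 -1.233
v -1.162 -2.614 0.095
v 0.051 -1.643 -1.406
v -1.115 -2.85 -0.078
v 0.207 -1.883 -1.487
v -0.959 -3.09 -0.159
v 0.435 -2.07 -1.457
v -0.731 -3.277 -0.129
v 0.683 -2.163 -1.324
v -0.483 -3.37 0.004
f 2 1 5
f 2 5 3
f 3 5 6
f 3 6 4
f 5 1 7
f 5 7 6
f 6 7 8
f 6 8 4
f 7 1 9
f 7 9 8
f 8 9 10
f 8 10 4
f 9 1 11
f 9 11 10
f 10 11 12
f 10 12 4
f 11 1 13
f 11 13 12
f 12 13 14
f 12 14 4
f 13 1 15
f 13 15 14
f 14 15 16
f 14 16 4
f 15 1 17
f 15 17 16
f 16 17 18
f 16 18 4
f 17 1 19
f 17 19 18
f 18 19 20
f 18 20 4
f 19 1 21
f 19 21 20
f 20 21 22
f 20 22 4
f 21 1 2
f 21 2 22
f 22 2 3
f 22 3 4
f 24 23 27
f 24 27 25
f 25 27 28
f 25 28 26
f 27 23 29
f 27 29 28
f 28 29 30
f 28 30 26
f 29 23 31
f 29 31 30
f 30 31 32
f 30 32 26
f 31 23 33
f 31 33 32
f 32 33 34
f 32 34 26
f 33 23 35
f 33 35 34
f 34 35 36
f 34 36 26
f 35 23 37
f 35 37 36
f 36 37 38
f 36 38 26
f 37 23 39
f 37 39 38
f 38 39 40
f 38 40 26
f 39 23 41
f 39 41 40
f 40 41 42
f 40 42 26
f 41 23 43
f 41 43 42
f 42 43 44
f 42 44 26
f 43 23 45
f 43 45 44
f 44 45 46
f 44 46 26
f 45 23 47
f 45 47 46
f 46 47 48
f 46 48 26
f 47 23 49
f 47 49 48
f 48 49 50
f 48 50 26
f 49 23 24
f 49 24 50
f 50 24 25
f 50 25 26



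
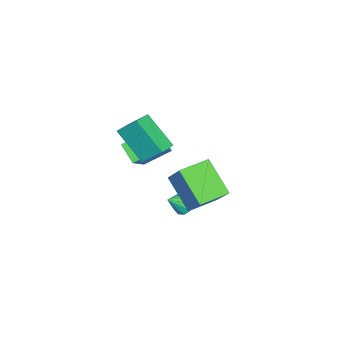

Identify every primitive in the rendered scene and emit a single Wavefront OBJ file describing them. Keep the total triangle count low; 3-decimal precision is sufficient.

v -2.523 0.74 1.036
v -1.706 1.95 2.587
v -2.081 2.167 -0.309
v -1.264 3.377 1.242
v -1.196 0.123 0.818
v -0.379 1.333 2.369
v -0.754 1.55 -0.527
v 0.063 2.76 1.024
v -4.248 -4.179 -0.793
v -5.126 -3.207 0.089
v -3.886 -3.242 -1.467
v -4.765 -2.269 -0.584
v -3.115 -3.971 0.104
v -3.994 -2.998 0.987
v -2.754 -3.033 -0.569
v -3.632 -2.061 0.313
v -2.528 -3.102 2.229
v -2.591 -2.007 3.352
v -2.448 -1.633 0.801
v -2.511 -0.538 1.924
v -1.689 -3.102 2.276
v -1.752 -2.007 3.399
v -1.609 -1.633 0.848
v -1.672 -0.538 1.971
v -2.571 -0.012 -1.889
v -2.18 -0.035 -2.433
v -1.789 -0.348 -1.311
v -2.143 0.341 -2.264
v -2.269 0.583 -1.952
v -2.511 0.597 -1.617
v -2.776 0.379 -1.385
v -2.963 0.011 -1.346
v -3 -0.365 -1.515
v -2.873 -0.607 -1.827
v -2.631 -0.621 -2.162
v -2.366 -0.403 -2.394
f 2 4 1
f 5 2 1
f 1 4 3
f 3 5 1
f 2 8 4
f 6 2 5
f 6 8 2
f 4 8 3
f 7 5 3
f 3 8 7
f 7 6 5
f 8 6 7
f 10 12 9
f 13 10 9
f 9 12 11
f 11 13 9
f 10 16 12
f 14 10 13
f 14 16 10
f 12 16 11
f 15 13 11
f 11 16 15
f 15 14 13
f 16 14 15
f 18 20 17
f 21 18 17
f 17 20 19
f 19 21 17
f 18 24 20
f 22 18 21
f 22 24 18
f 20 24 19
f 23 21 19
f 19 24 23
f 23 22 21
f 24 22 23
f 26 25 28
f 26 28 27
f 28 25 29
f 28 29 27
f 29 25 30
f 29 30 27
f 30 25 31
f 30 31 27
f 31 25 32
f 31 32 27
f 32 25 33
f 32 33 27
f 33 25 34
f 33 34 27
f 34 25 35
f 34 35 27
f 35 25 36
f 35 36 27
f 36 25 26
f 36 26 27



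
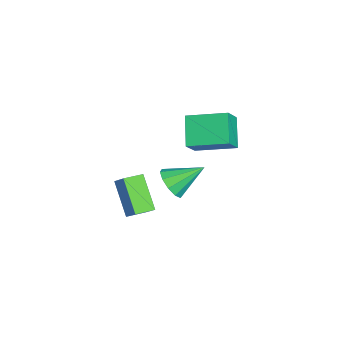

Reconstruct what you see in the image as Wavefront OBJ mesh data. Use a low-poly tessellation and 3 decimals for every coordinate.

v 1.605 -4.191 -0.34
v 2.273 -3.737 0.436
v 1.102 -3.275 -0.442
v 1.77 -2.821 0.333
v 2.95 -3.619 -1.833
v 3.618 -3.165 -1.058
v 2.447 -2.703 -1.936
v 3.115 -2.249 -1.16
v -1.941 -1.514 -3.519
v -1.282 -1.052 -4.095
v -2.139 0.134 -2.421
v -1.838 -0.96 -4.332
v -2.434 -1.08 -4.26
v -2.841 -1.366 -3.904
v -2.904 -1.709 -3.4
v -2.6 -1.977 -2.942
v -2.044 -2.068 -2.705
v -1.448 -1.948 -2.778
v -1.041 -1.662 -3.134
v -0.977 -1.32 -3.637
v 0.476 -0.381 1.008
v -0.889 -0.413 2.165
v 0.869 1.647 1.528
v -0.496 1.615 2.685
v 1.356 -0.815 2.035
v -0.009 -0.847 3.192
v 1.749 1.213 2.555
v 0.384 1.181 3.712
f 2 4 1
f 5 2 1
f 1 4 3
f 3 5 1
f 2 8 4
f 6 2 5
f 6 8 2
f 4 8 3
f 7 5 3
f 3 8 7
f 7 6 5
f 8 6 7
f 10 9 12
f 10 12 11
f 12 9 13
f 12 13 11
f 13 9 14
f 13 14 11
f 14 9 15
f 14 15 11
f 15 9 16
f 15 16 11
f 16 9 17
f 16 17 11
f 17 9 18
f 17 18 11
f 18 9 19
f 18 19 11
f 19 9 20
f 19 20 11
f 20 9 10
f 20 10 11
f 22 24 21
f 25 22 21
f 21 24 23
f 23 25 21
f 22 28 24
f 26 22 25
f 26 28 22
f 24 28 23
f 27 25 23
f 23 28 27
f 27 26 25
f 28 26 27

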